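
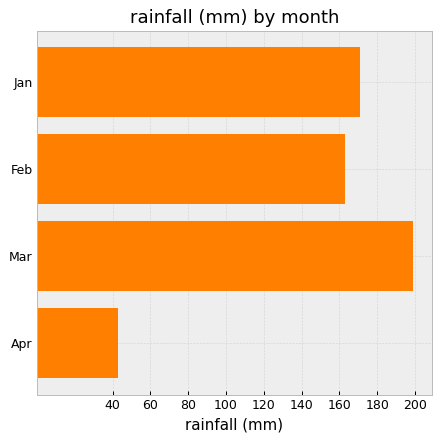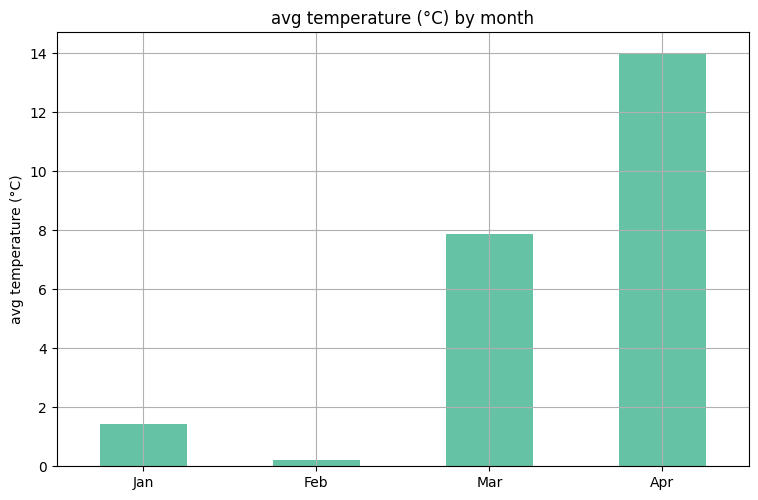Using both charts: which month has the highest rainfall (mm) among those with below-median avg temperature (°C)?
Jan

Chart 2 median avg temperature (°C) ≈ 4; below-median months: Jan, Feb. Among those, Jan has the highest rainfall (mm) (≈ 180).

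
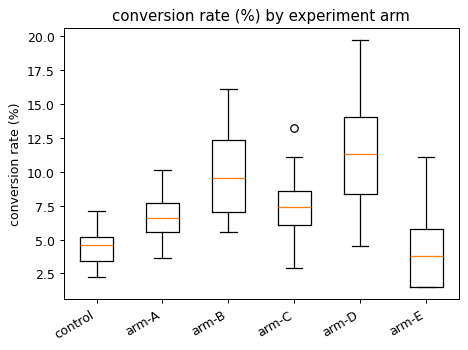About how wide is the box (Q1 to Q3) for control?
Q3 ≈ 5, Q1 ≈ 3; IQR ≈ 2.

≈ 2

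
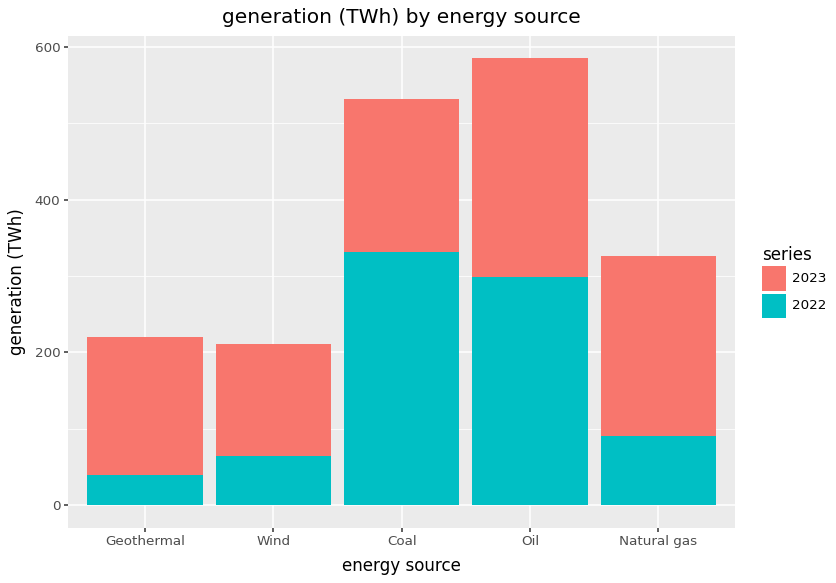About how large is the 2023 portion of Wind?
2023 top ≈ 200, bottom ≈ 50; segment ≈ 150.

≈ 150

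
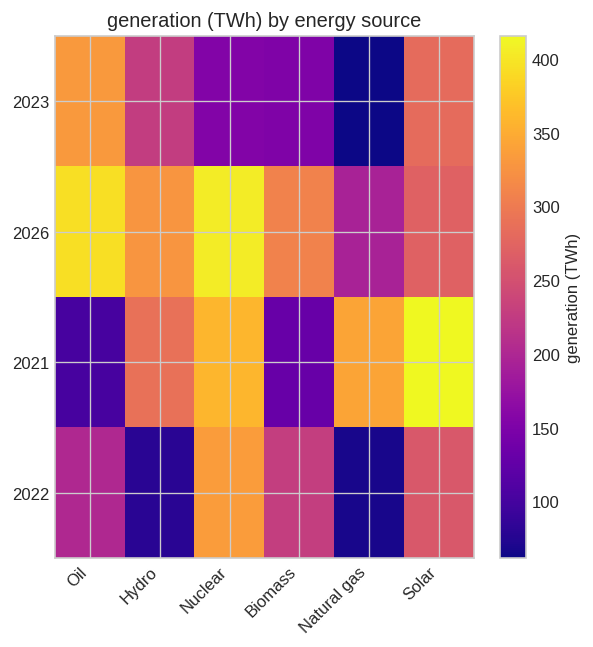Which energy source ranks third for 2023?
Top 4 for 2023: Oil ≈ 350, Solar ≈ 300, Hydro ≈ 250, Nuclear ≈ 150.

Hydro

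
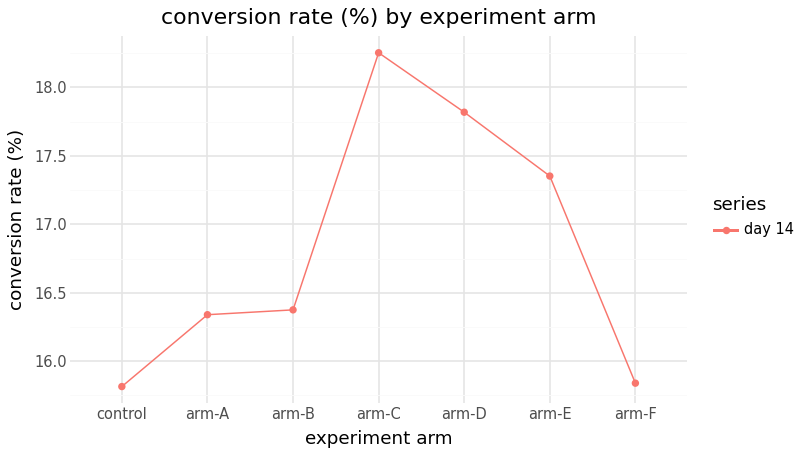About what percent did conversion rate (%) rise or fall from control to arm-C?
≈ +15.6%

control ≈ 16.0, arm-C ≈ 18.5; (18.5 − 16.0) / 16.0 ≈ +15.6%.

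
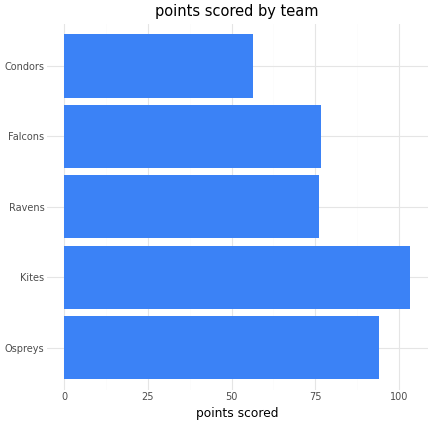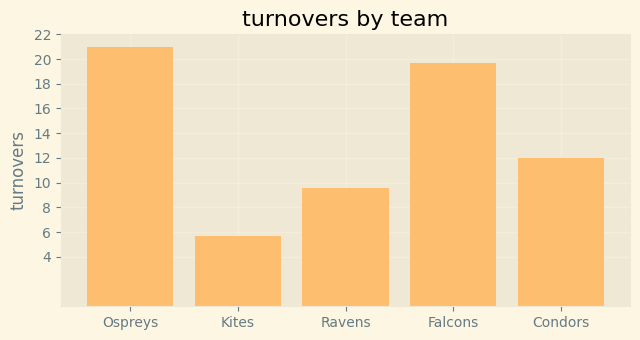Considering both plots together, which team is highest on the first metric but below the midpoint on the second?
Chart 2 median turnovers ≈ 12; below-median teams: Kites, Ravens. Among those, Kites has the highest points scored (≈ 100).

Kites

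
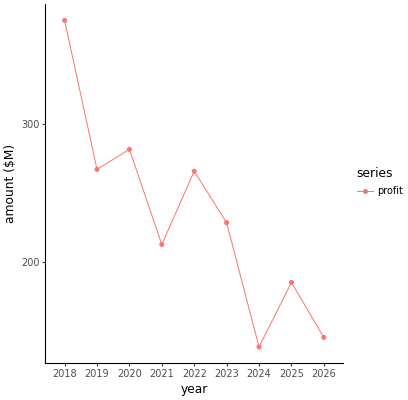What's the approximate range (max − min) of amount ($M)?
≈ 240

Max 2018 ≈ 380, min 2024 ≈ 140; range ≈ 240.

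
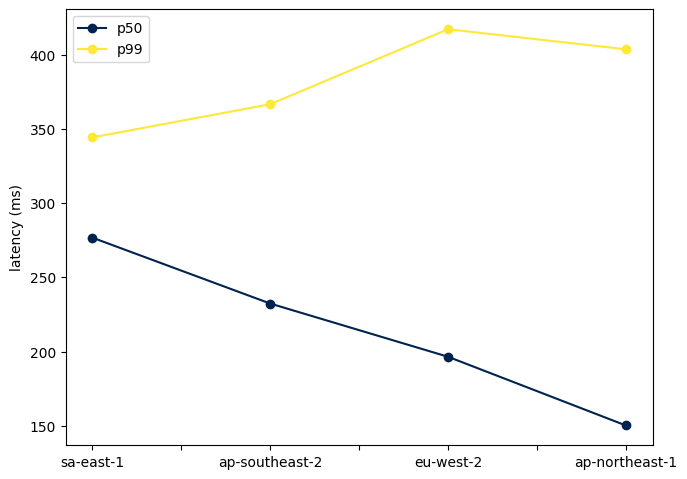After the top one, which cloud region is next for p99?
Top 3 for p99: eu-west-2 ≈ 425, ap-northeast-1 ≈ 400, ap-southeast-2 ≈ 375.

ap-northeast-1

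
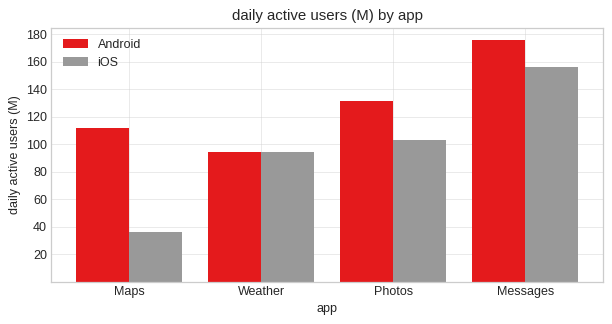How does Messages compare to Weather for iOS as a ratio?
Messages ≈ 160, Weather ≈ 100; 160/100 ≈ 1.6.

≈ 1.6×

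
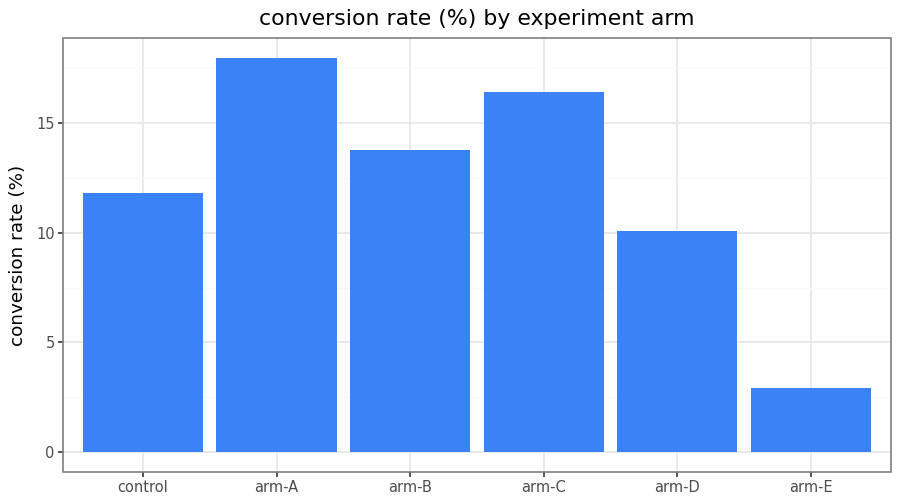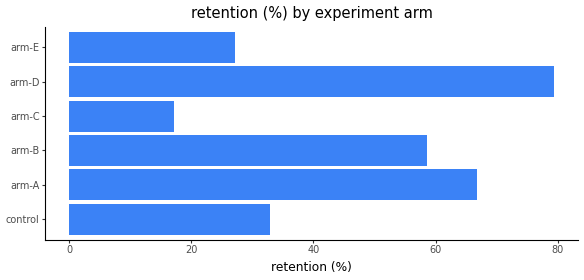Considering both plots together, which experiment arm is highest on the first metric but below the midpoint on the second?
Chart 2 median retention (%) ≈ 50; below-median experiment arms: control, arm-C, arm-E. Among those, arm-C has the highest conversion rate (%) (≈ 16).

arm-C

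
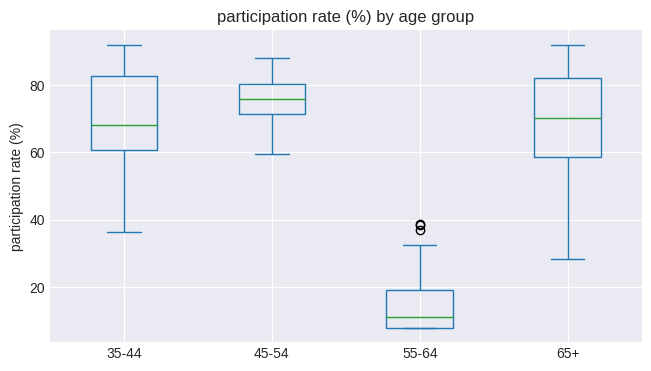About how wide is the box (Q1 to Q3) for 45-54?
Q3 ≈ 80, Q1 ≈ 70; IQR ≈ 10.

≈ 10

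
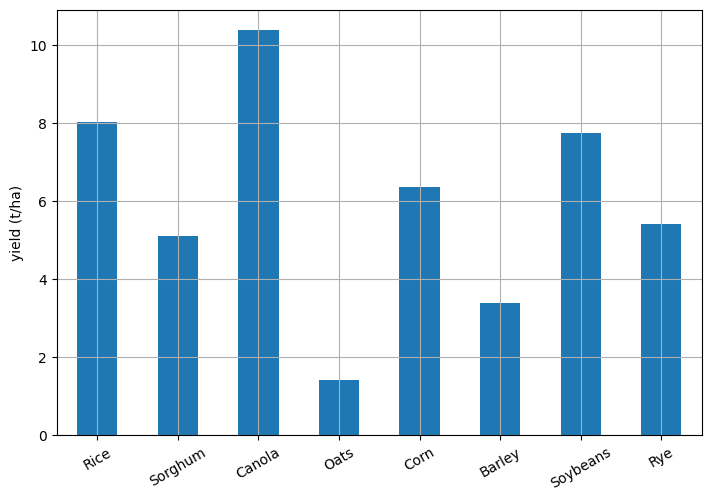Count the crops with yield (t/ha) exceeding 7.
Above 7: Rice, Canola, Soybeans.

3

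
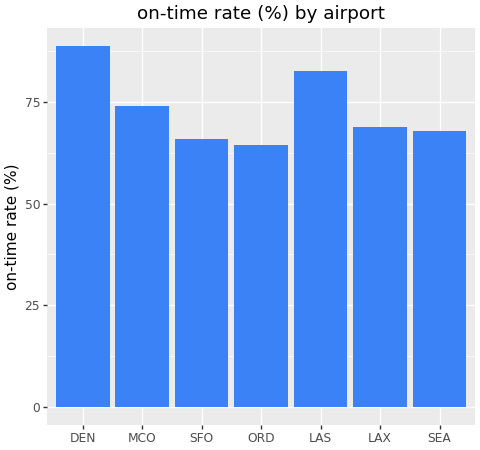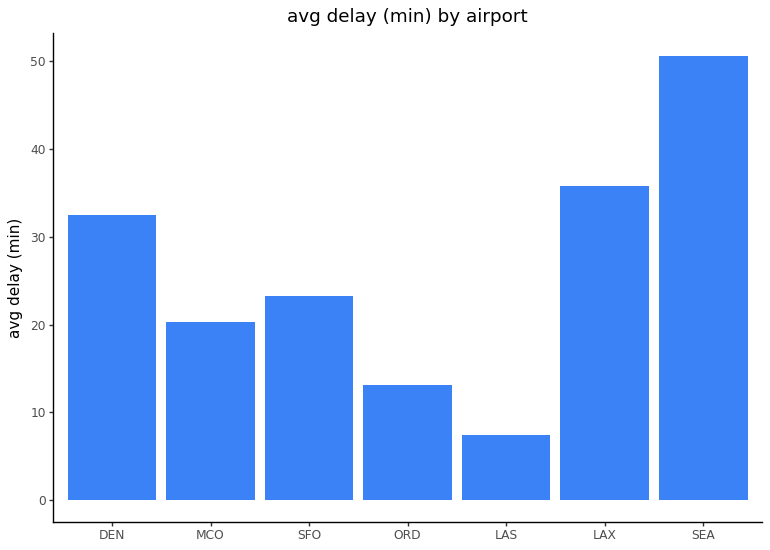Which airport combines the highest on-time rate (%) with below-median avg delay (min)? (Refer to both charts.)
LAS

Chart 2 median avg delay (min) ≈ 25; below-median airports: MCO, ORD, LAS. Among those, LAS has the highest on-time rate (%) (≈ 80).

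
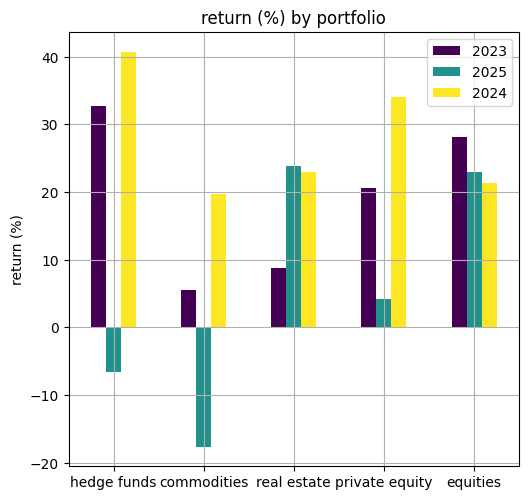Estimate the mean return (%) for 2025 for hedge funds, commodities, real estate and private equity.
(-5 + -20 + 25 + 5) / 4 ≈ 1.

≈ 1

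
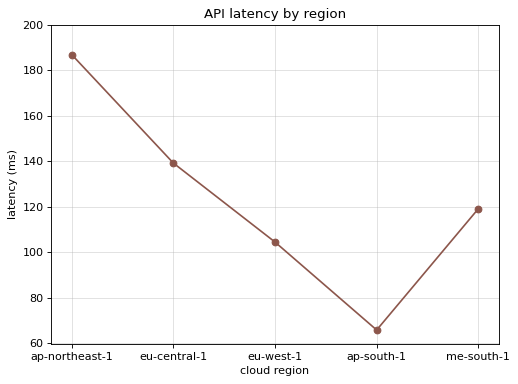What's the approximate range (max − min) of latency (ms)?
Max ap-northeast-1 ≈ 180, min ap-south-1 ≈ 60; range ≈ 120.

≈ 120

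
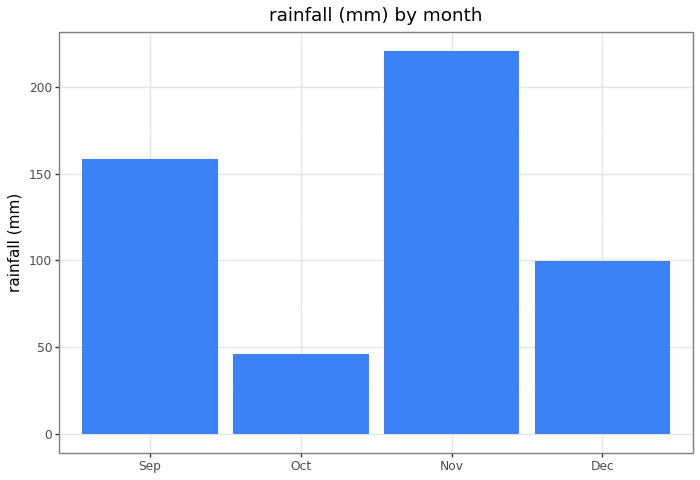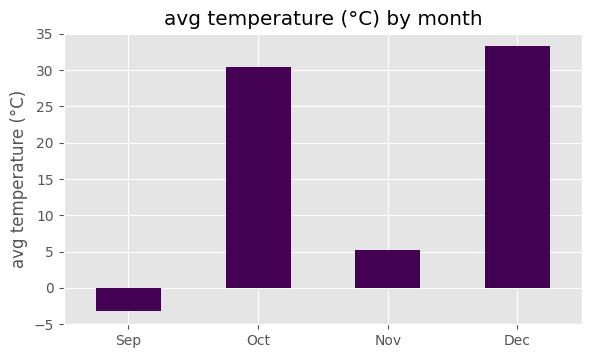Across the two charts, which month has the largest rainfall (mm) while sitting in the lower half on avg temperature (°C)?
Nov

Chart 2 median avg temperature (°C) ≈ 20; below-median months: Sep, Nov. Among those, Nov has the highest rainfall (mm) (≈ 225).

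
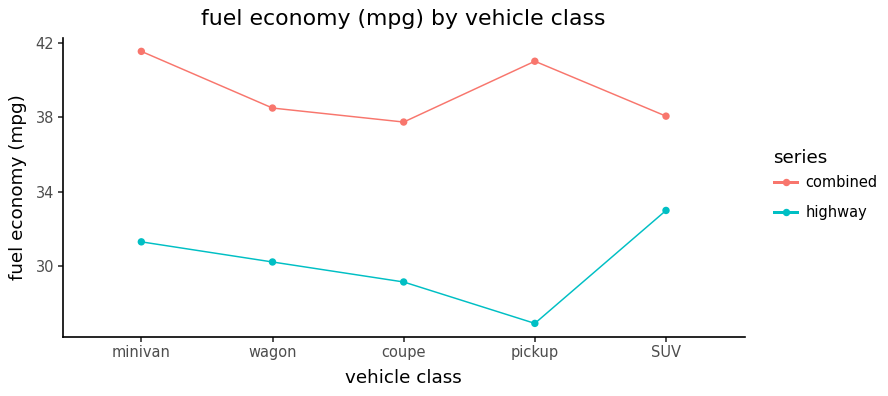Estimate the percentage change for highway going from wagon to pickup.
wagon ≈ 30, pickup ≈ 26; (26 − 30) / 30 ≈ -13.3%.

≈ -13.3%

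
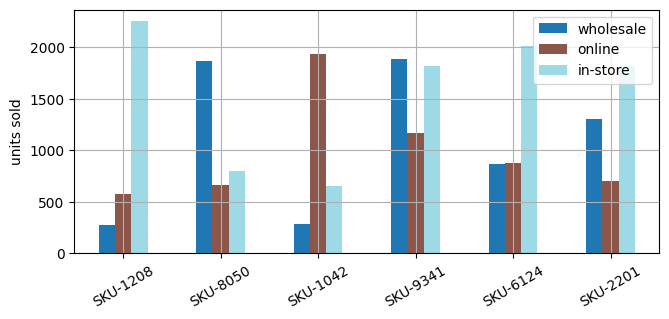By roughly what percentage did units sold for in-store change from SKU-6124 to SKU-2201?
≈ -10%

SKU-6124 ≈ 2000, SKU-2201 ≈ 1800; (1800 − 2000) / 2000 ≈ -10%.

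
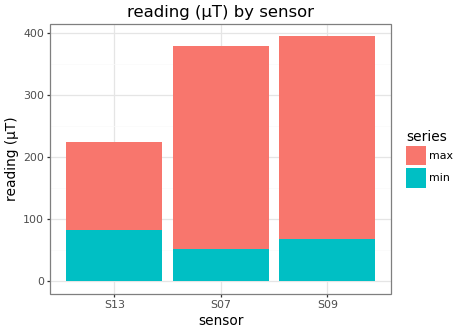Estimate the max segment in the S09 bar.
≈ 350

max top ≈ 400, bottom ≈ 50; segment ≈ 350.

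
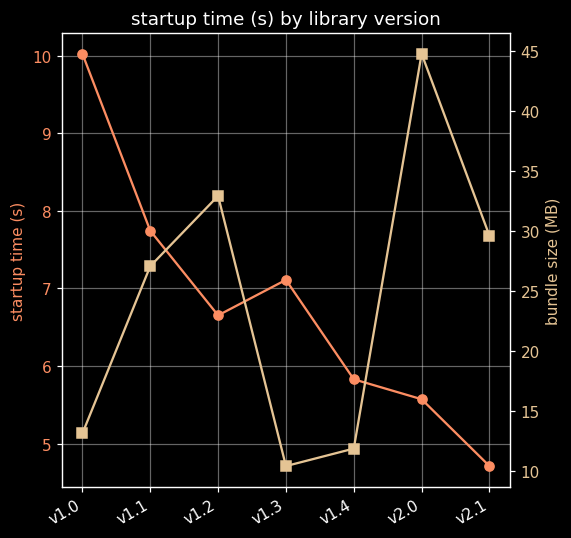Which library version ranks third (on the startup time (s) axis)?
v1.3

Top 4 (on the startup time (s) axis): v1.0 ≈ 10.0, v1.1 ≈ 7.5, v1.3 ≈ 7.0, v1.2 ≈ 6.5.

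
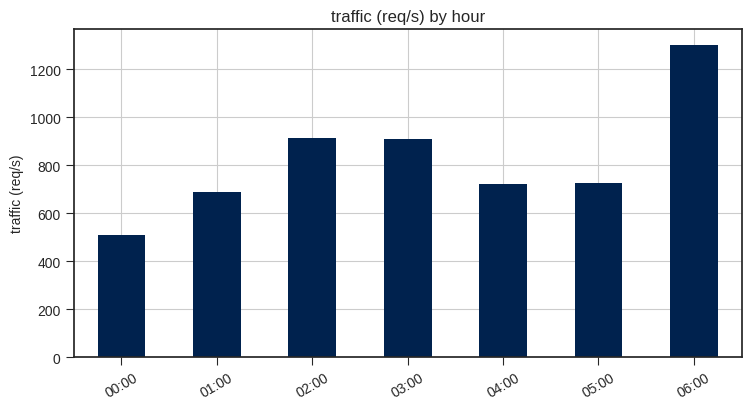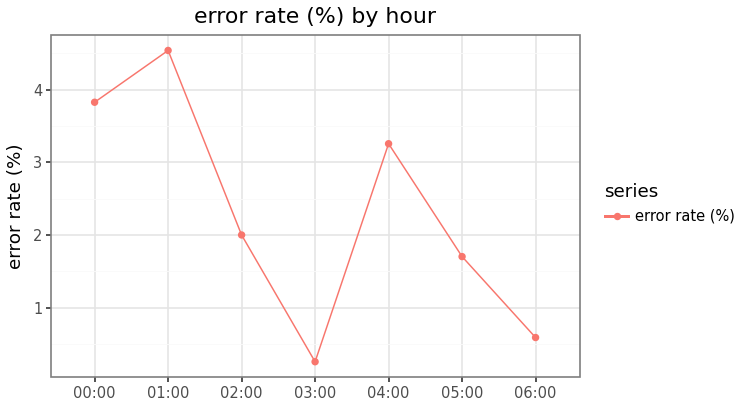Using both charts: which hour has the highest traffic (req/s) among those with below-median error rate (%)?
Chart 2 median error rate (%) ≈ 2; below-median hours: 03:00, 05:00, 06:00. Among those, 06:00 has the highest traffic (req/s) (≈ 1400).

06:00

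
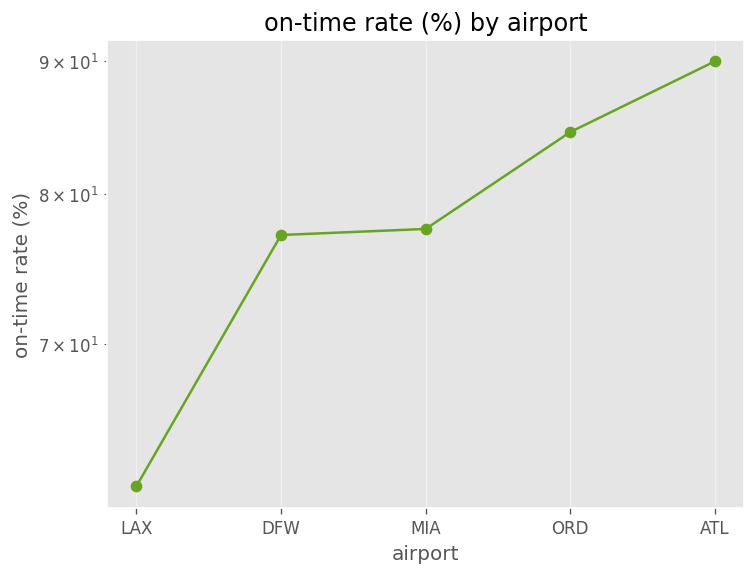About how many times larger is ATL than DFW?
ATL ≈ 90, DFW ≈ 75; 90/75 ≈ 1.2.

≈ 1.2×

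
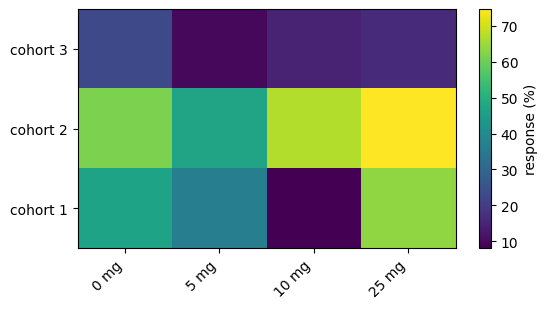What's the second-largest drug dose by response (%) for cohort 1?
0 mg

Top 3 for cohort 1: 25 mg ≈ 60, 0 mg ≈ 50, 5 mg ≈ 40.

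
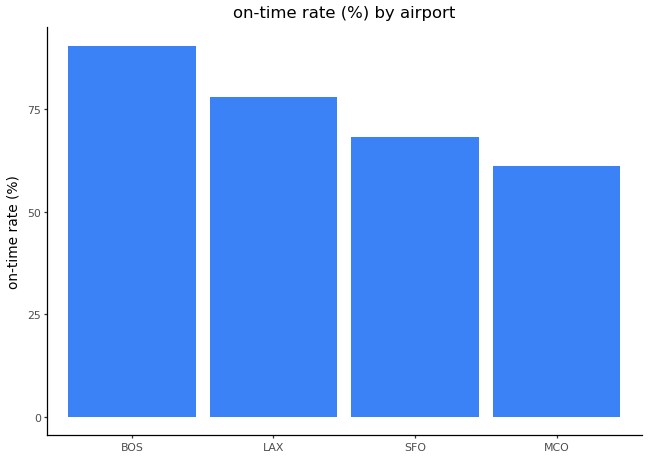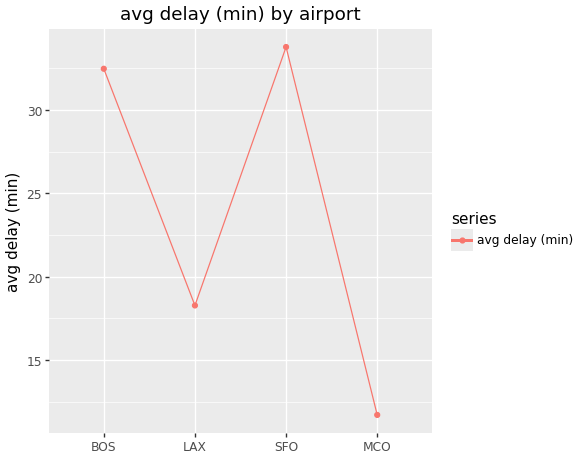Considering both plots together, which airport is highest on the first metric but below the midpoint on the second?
LAX

Chart 2 median avg delay (min) ≈ 25; below-median airports: LAX, MCO. Among those, LAX has the highest on-time rate (%) (≈ 80).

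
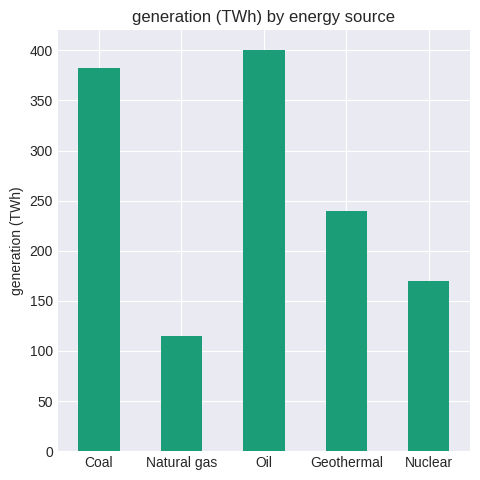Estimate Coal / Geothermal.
≈ 1.6×

Coal ≈ 400, Geothermal ≈ 250; 400/250 ≈ 1.6.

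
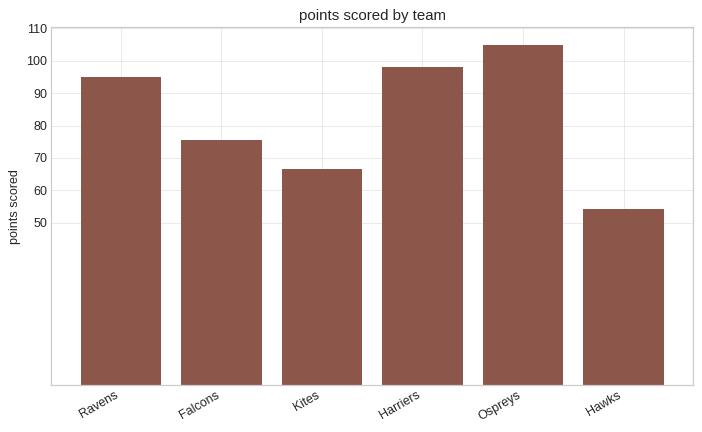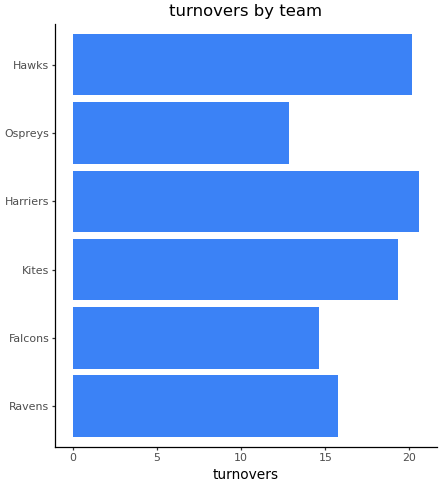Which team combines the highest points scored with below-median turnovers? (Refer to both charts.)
Chart 2 median turnovers ≈ 18; below-median teams: Ravens, Falcons, Ospreys. Among those, Ospreys has the highest points scored (≈ 110).

Ospreys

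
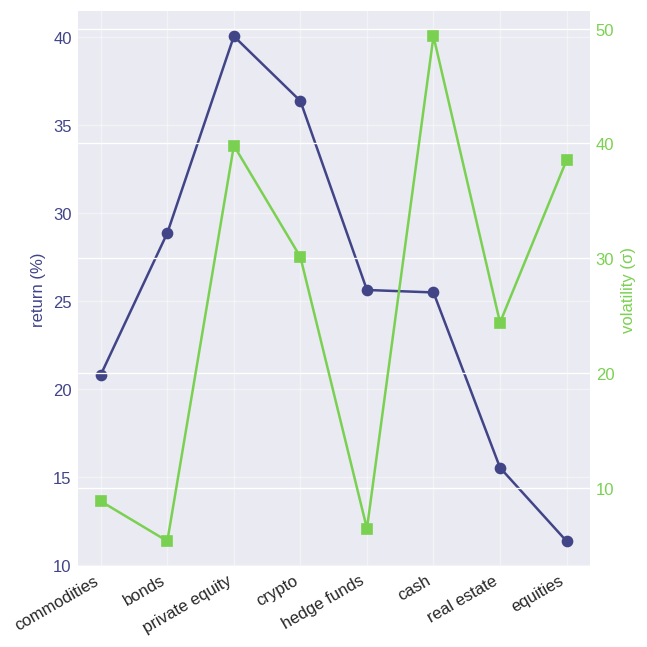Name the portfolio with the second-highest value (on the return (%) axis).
Top 3 (on the return (%) axis): private equity ≈ 40, crypto ≈ 35, bonds ≈ 30.

crypto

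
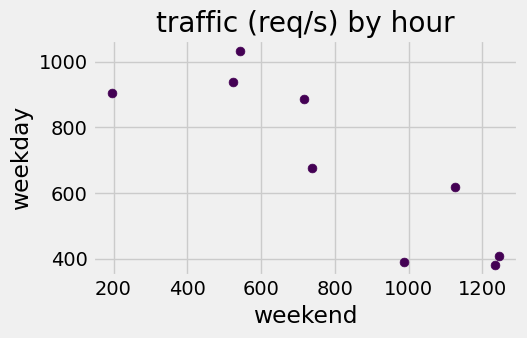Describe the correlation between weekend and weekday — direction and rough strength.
negative, strong

Points are negatively correlated; strong (|r| ≈ 0.9).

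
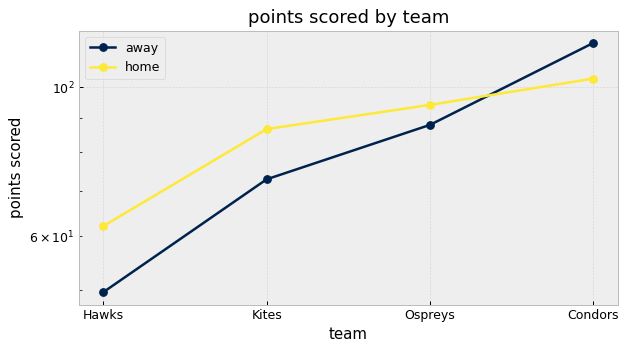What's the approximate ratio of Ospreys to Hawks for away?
Ospreys ≈ 90, Hawks ≈ 50; 90/50 ≈ 1.8.

≈ 1.8×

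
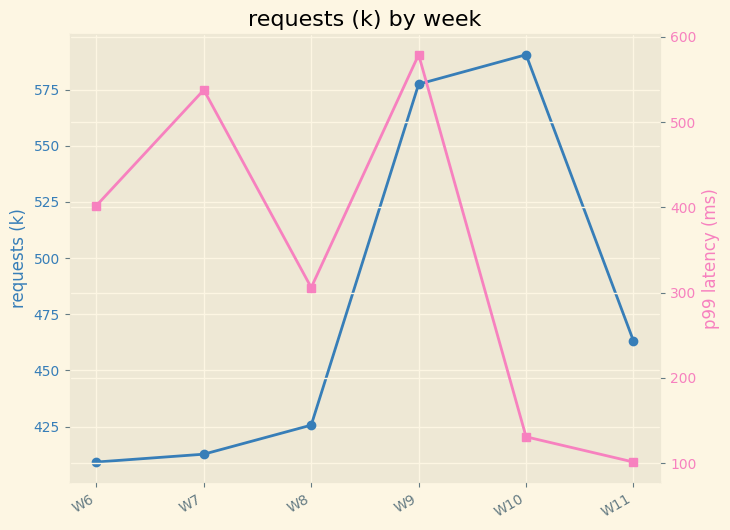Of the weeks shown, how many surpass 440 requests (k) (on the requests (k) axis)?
Above 440: W9, W10, W11.

3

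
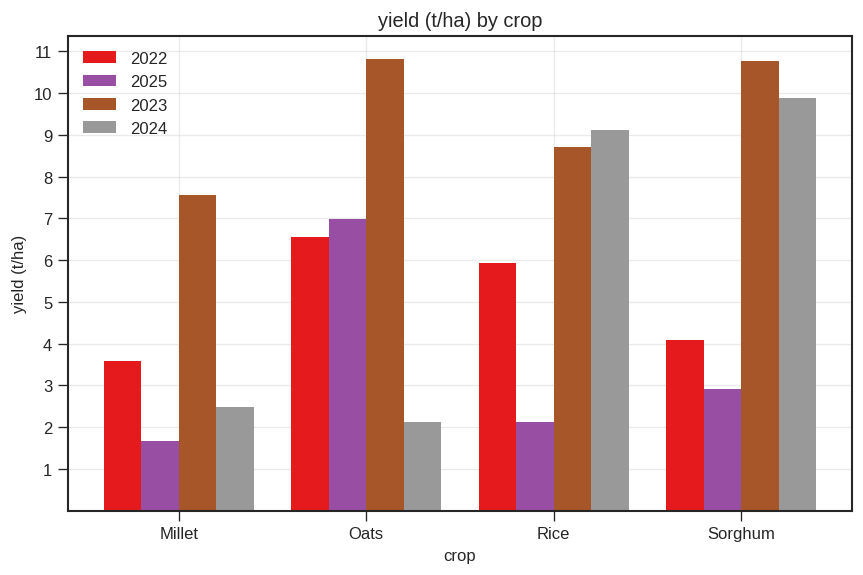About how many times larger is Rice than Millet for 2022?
≈ 1.5×

Rice ≈ 6, Millet ≈ 4; 6/4 ≈ 1.5.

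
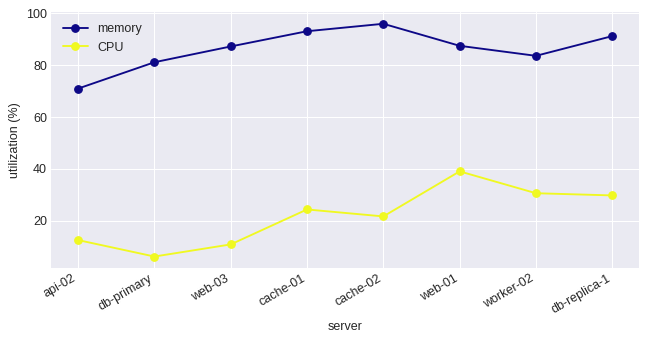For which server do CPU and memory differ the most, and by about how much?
web-03, ≈ 80 %

web-03: CPU ≈ 10, memory ≈ 90 → gap ≈ 80. Next-largest (db-primary) is only ≈ 70.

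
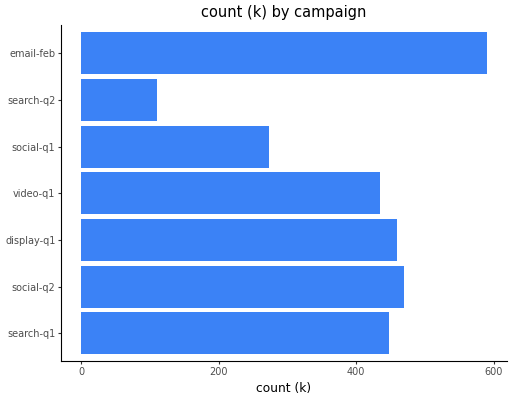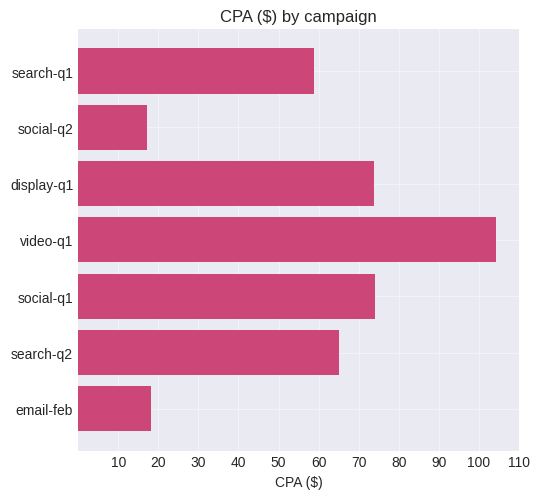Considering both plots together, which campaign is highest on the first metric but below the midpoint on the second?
email-feb

Chart 2 median CPA ($) ≈ 60; below-median campaigns: search-q1, social-q2, email-feb. Among those, email-feb has the highest count (k) (≈ 600).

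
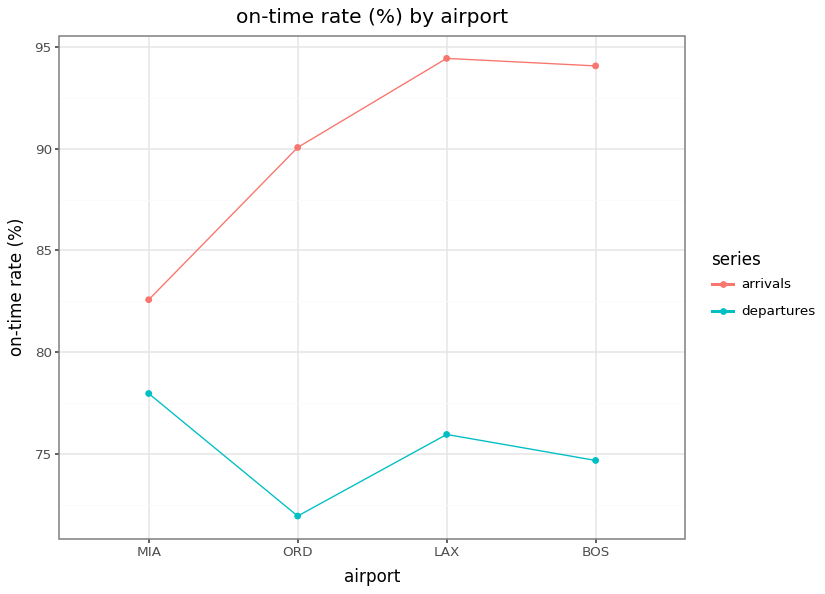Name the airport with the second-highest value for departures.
LAX

Top 3 for departures: MIA ≈ 78, LAX ≈ 76, BOS ≈ 74.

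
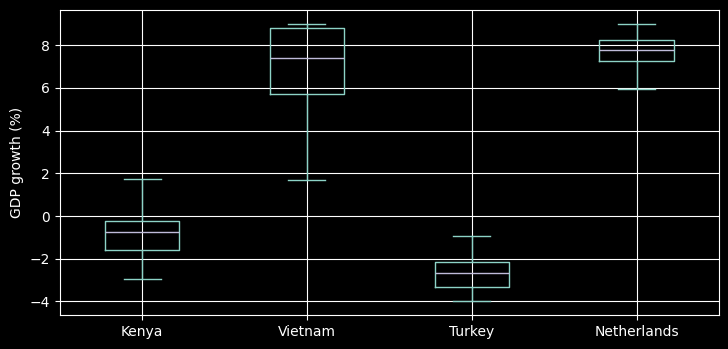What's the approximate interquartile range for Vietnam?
≈ 3

Q3 ≈ 9, Q1 ≈ 6; IQR ≈ 3.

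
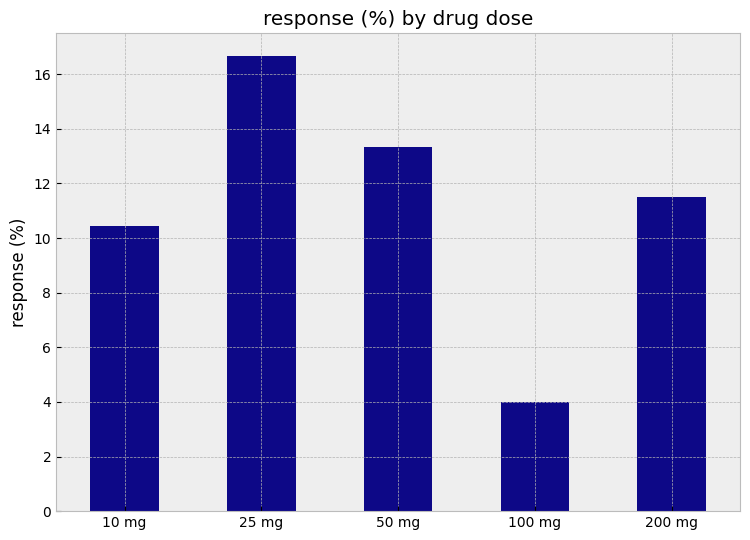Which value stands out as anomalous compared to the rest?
100 mg

100 mg ≈ 4; the rest sit between ≈ 10 and ≈ 16.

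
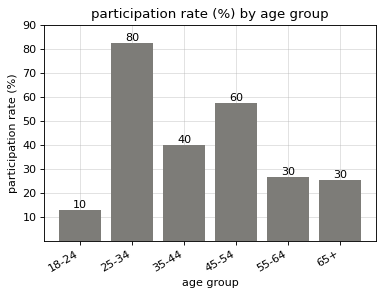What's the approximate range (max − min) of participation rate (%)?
≈ 70

Max 25-34 ≈ 80, min 18-24 ≈ 10; range ≈ 70.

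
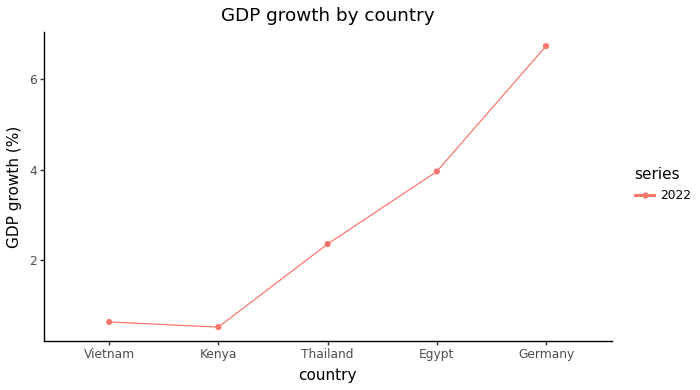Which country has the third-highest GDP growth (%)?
Top 4: Germany ≈ 7, Egypt ≈ 4, Thailand ≈ 2, Vietnam ≈ 1.

Thailand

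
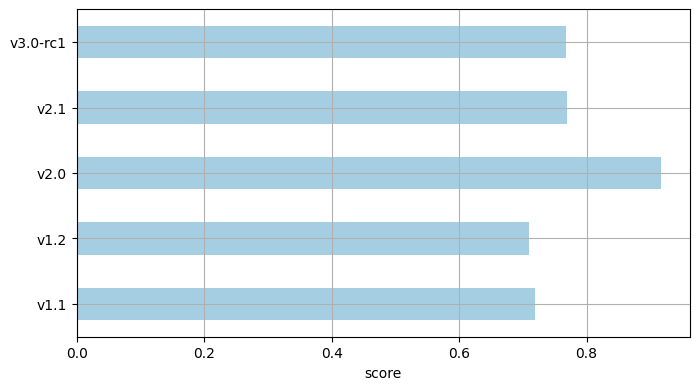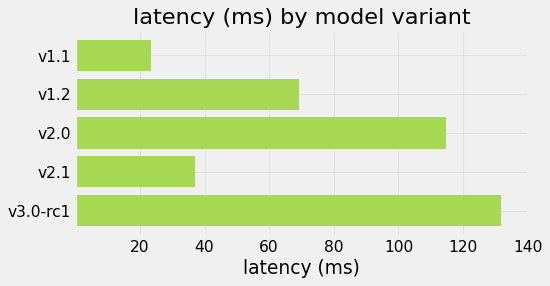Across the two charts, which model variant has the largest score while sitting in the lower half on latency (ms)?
v2.1

Chart 2 median latency (ms) ≈ 60; below-median model variants: v1.1, v2.1. Among those, v2.1 has the highest score (≈ 0.8).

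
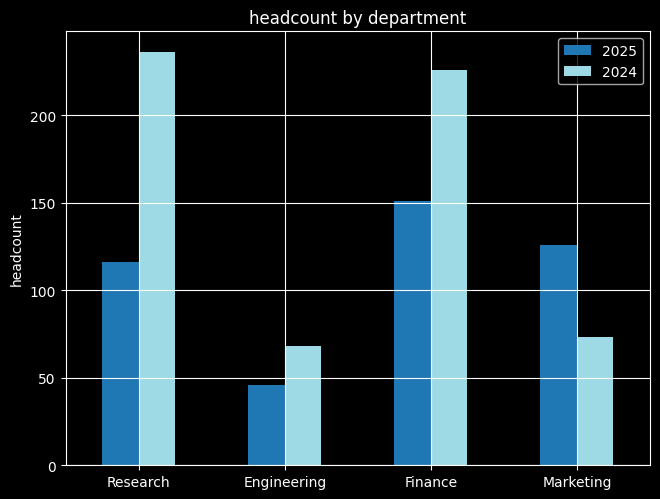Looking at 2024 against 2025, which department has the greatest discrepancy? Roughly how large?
Research, ≈ 120

Research: 2024 ≈ 240, 2025 ≈ 120 → gap ≈ 120. Next-largest (Finance) is only ≈ 60.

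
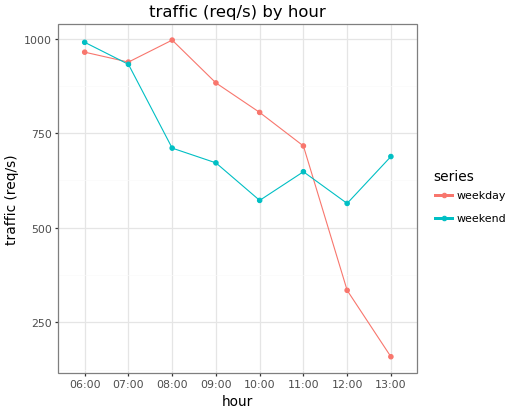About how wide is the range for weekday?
Max 08:00 ≈ 1000, min 13:00 ≈ 200; range ≈ 800.

≈ 800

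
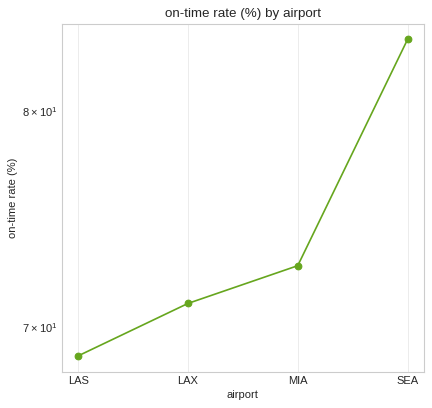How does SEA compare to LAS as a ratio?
SEA ≈ 84, LAS ≈ 68; 84/68 ≈ 1.24.

≈ 1.24×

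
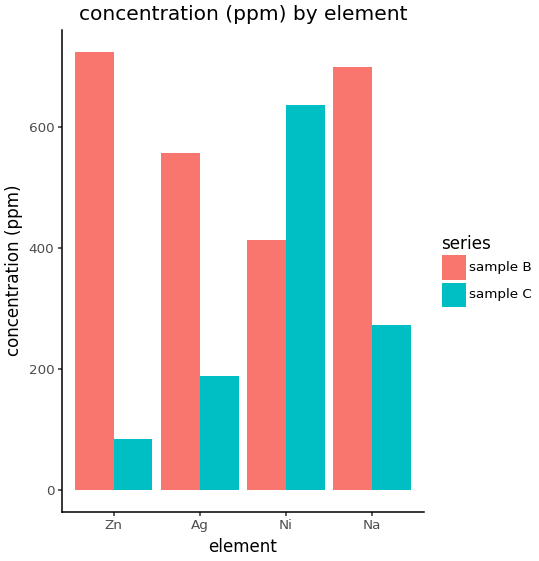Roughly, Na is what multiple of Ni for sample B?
Na ≈ 700, Ni ≈ 400; 700/400 ≈ 1.75.

≈ 1.75×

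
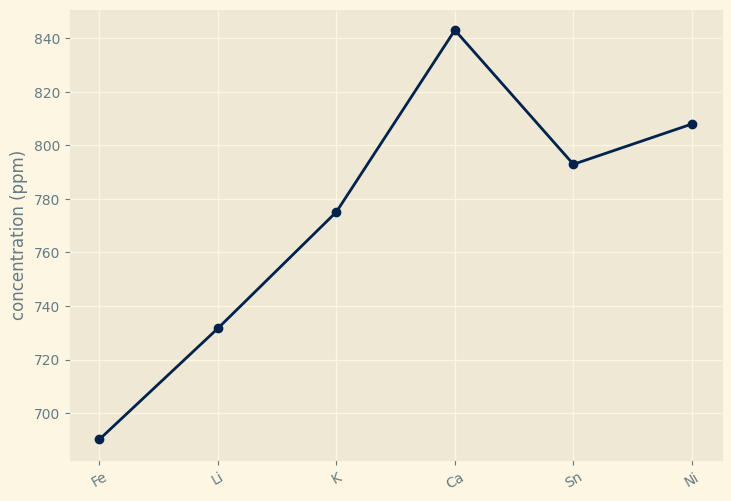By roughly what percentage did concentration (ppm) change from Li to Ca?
Li ≈ 740, Ca ≈ 840; (840 − 740) / 740 ≈ +13.5%.

≈ +13.5%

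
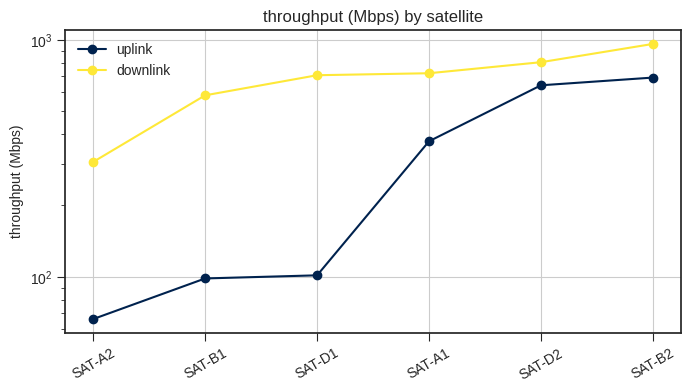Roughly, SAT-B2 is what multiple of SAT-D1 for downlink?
≈ 1.43×

SAT-B2 ≈ 1000, SAT-D1 ≈ 700; 1000/700 ≈ 1.43.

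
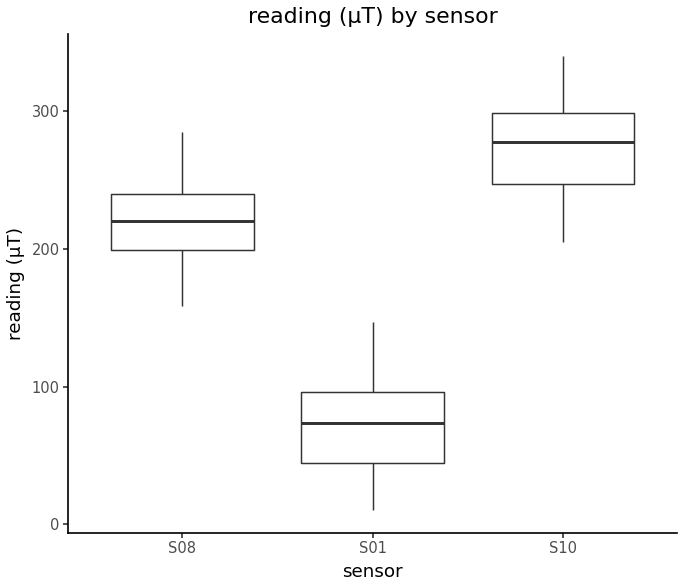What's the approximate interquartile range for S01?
Q3 ≈ 100, Q1 ≈ 40; IQR ≈ 60.

≈ 60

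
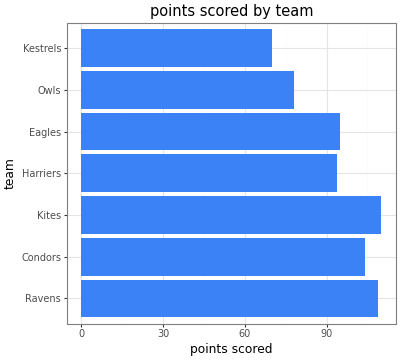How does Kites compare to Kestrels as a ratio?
Kites ≈ 110, Kestrels ≈ 70; 110/70 ≈ 1.57.

≈ 1.57×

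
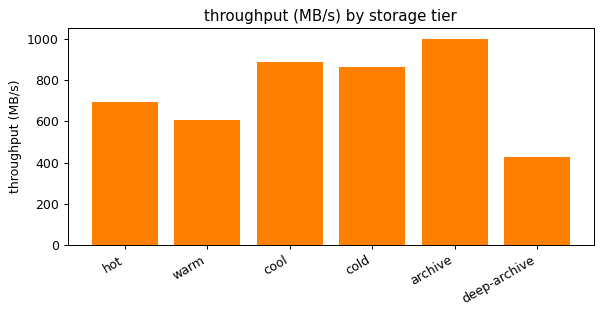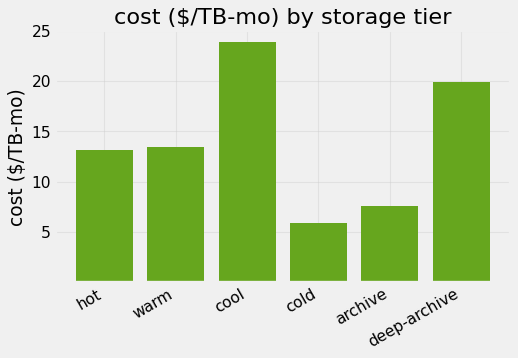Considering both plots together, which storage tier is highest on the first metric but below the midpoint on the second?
Chart 2 median cost ($/TB-mo) ≈ 15; below-median storage tiers: hot, cold, archive. Among those, archive has the highest throughput (MB/s) (≈ 1000).

archive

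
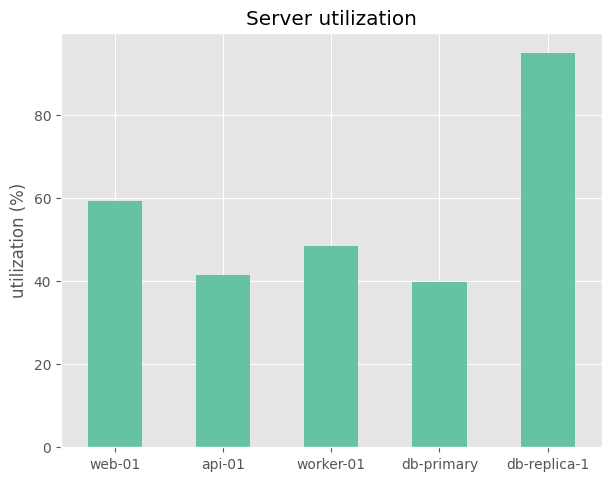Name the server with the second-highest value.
Top 3: db-replica-1 ≈ 100, web-01 ≈ 60, worker-01 ≈ 50.

web-01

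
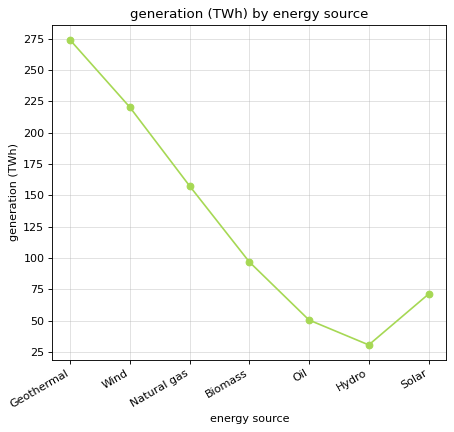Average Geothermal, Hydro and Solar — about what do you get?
≈ 125

(275 + 25 + 75) / 3 ≈ 125.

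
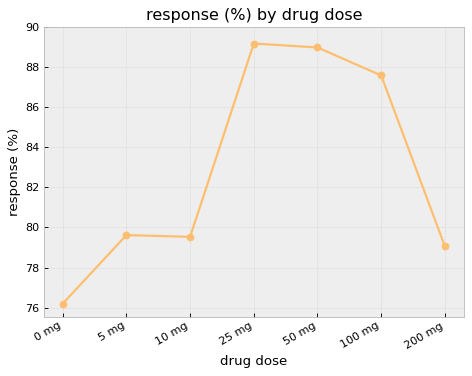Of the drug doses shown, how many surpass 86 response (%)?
3

Above 86: 25 mg, 50 mg, 100 mg.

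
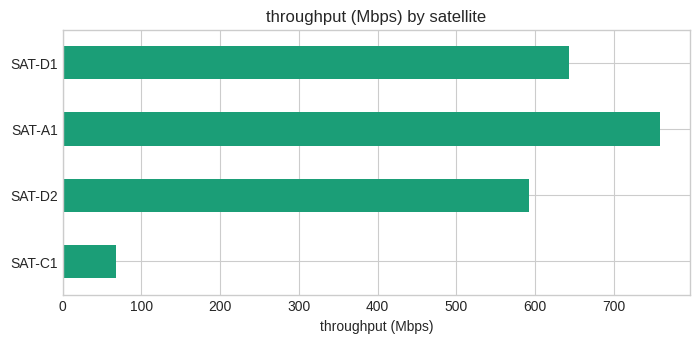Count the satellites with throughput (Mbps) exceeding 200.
Above 200: SAT-D2, SAT-A1, SAT-D1.

3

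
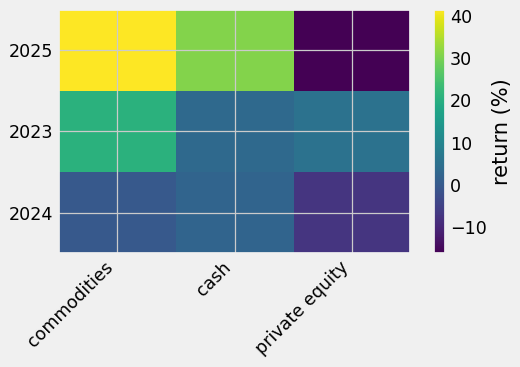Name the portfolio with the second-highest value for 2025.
Top 3 for 2025: commodities ≈ 40, cash ≈ 30, private equity ≈ -15.

cash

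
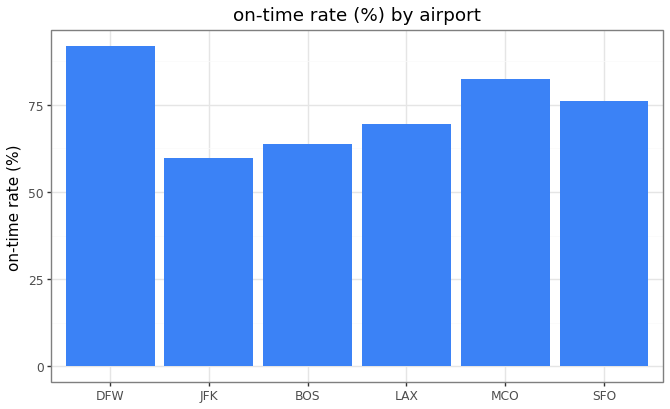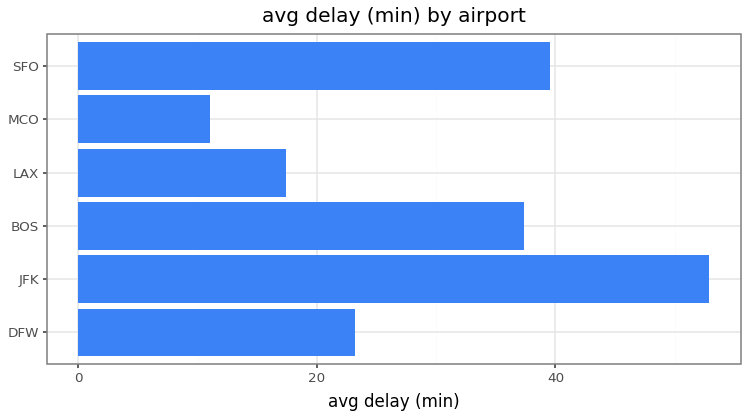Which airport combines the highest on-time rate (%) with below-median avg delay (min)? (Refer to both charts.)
Chart 2 median avg delay (min) ≈ 30; below-median airports: DFW, LAX, MCO. Among those, DFW has the highest on-time rate (%) (≈ 90).

DFW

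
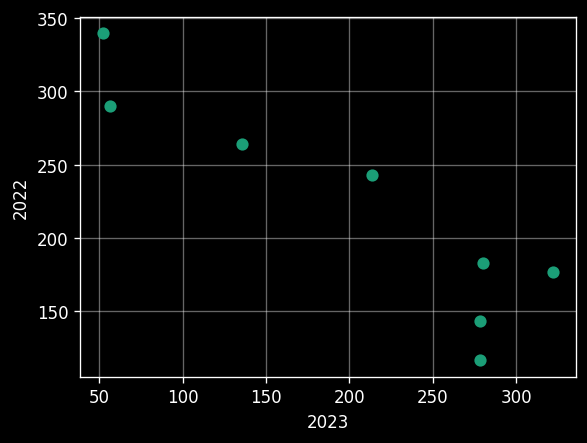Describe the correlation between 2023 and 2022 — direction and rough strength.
Points are negatively correlated; strong (|r| ≈ 0.9).

negative, strong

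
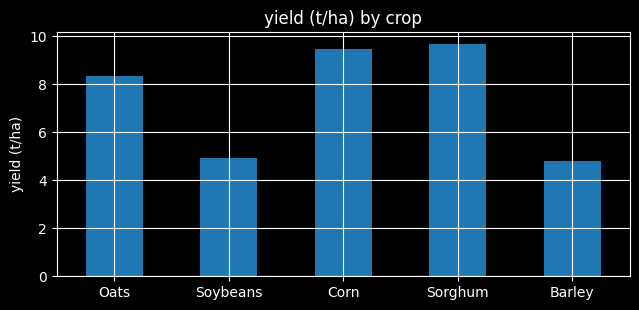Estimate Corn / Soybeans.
Corn ≈ 9, Soybeans ≈ 5; 9/5 ≈ 1.8.

≈ 1.8×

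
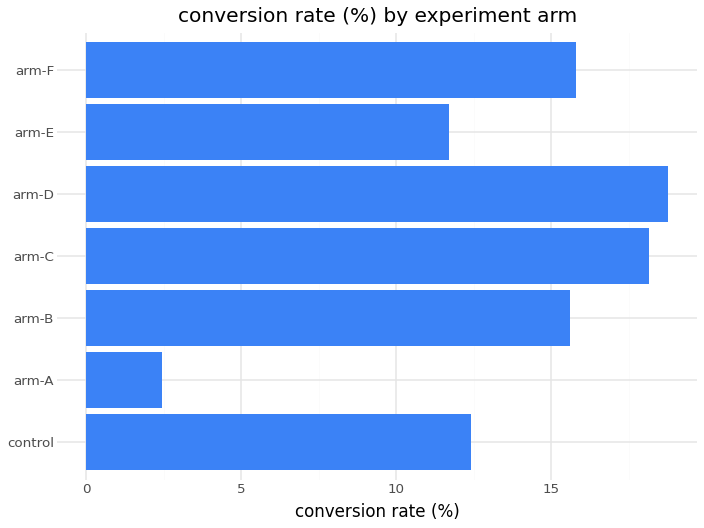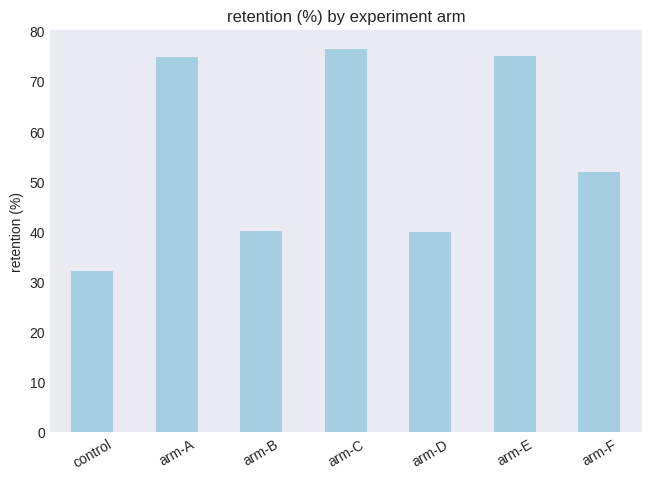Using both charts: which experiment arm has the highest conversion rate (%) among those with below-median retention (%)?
Chart 2 median retention (%) ≈ 50; below-median experiment arms: control, arm-B, arm-D. Among those, arm-D has the highest conversion rate (%) (≈ 18).

arm-D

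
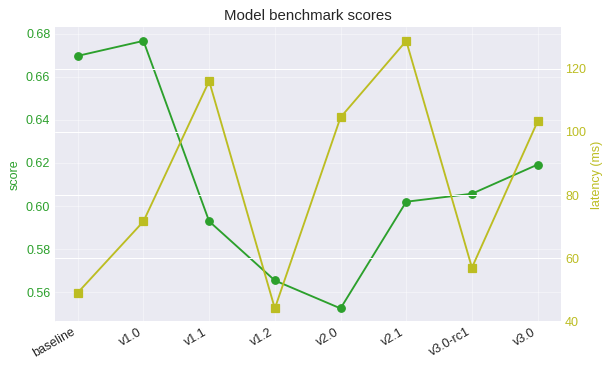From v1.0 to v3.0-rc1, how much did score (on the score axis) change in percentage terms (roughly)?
≈ -11.8%

v1.0 ≈ 0.68, v3.0-rc1 ≈ 0.60; (0.60 − 0.68) / 0.68 ≈ -11.8%.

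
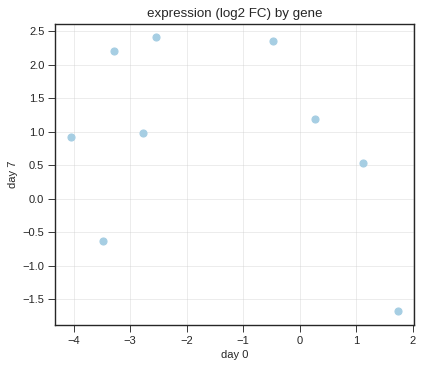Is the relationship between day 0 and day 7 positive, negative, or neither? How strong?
negative, weak

Points are negatively correlated; weak (|r| ≈ 0.3).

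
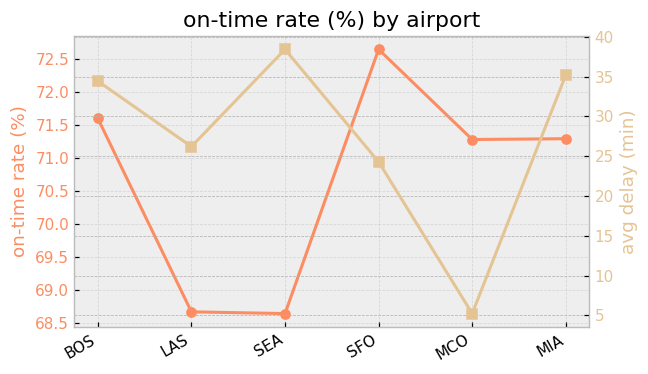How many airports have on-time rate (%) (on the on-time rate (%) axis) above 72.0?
Above 72.0: SFO.

1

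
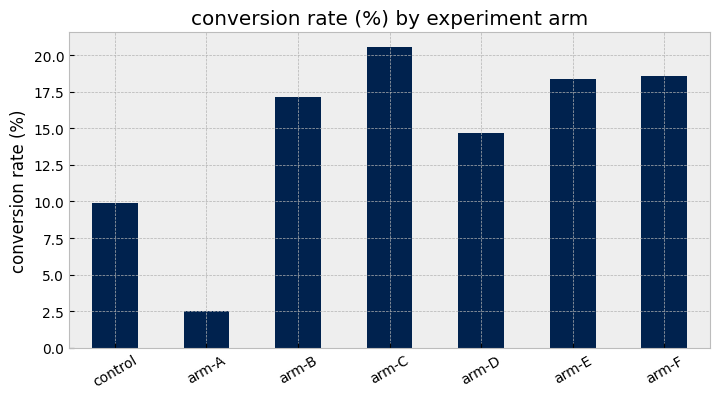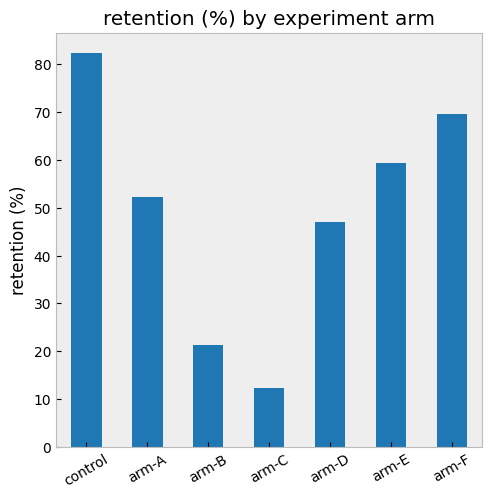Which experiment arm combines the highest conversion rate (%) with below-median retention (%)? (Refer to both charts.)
Chart 2 median retention (%) ≈ 50; below-median experiment arms: arm-B, arm-C, arm-D. Among those, arm-C has the highest conversion rate (%) (≈ 20).

arm-C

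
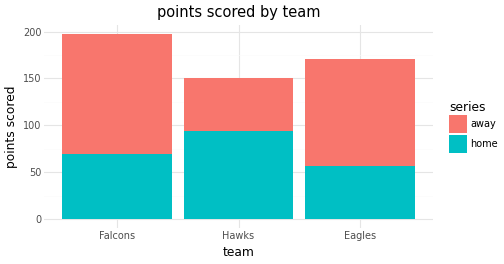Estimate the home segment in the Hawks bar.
≈ 100

home top ≈ 100, bottom ≈ 0; segment ≈ 100.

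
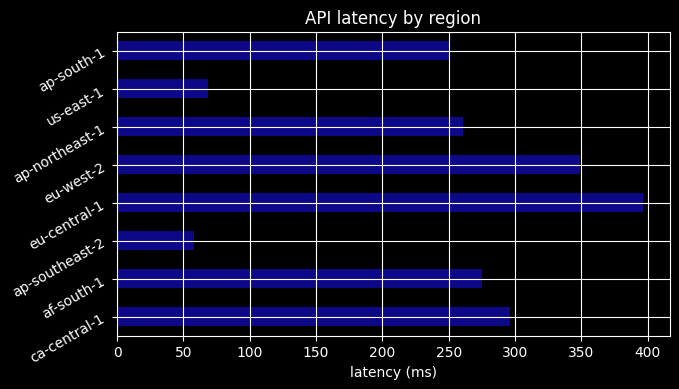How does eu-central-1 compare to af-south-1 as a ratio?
eu-central-1 ≈ 400, af-south-1 ≈ 300; 400/300 ≈ 1.33.

≈ 1.33×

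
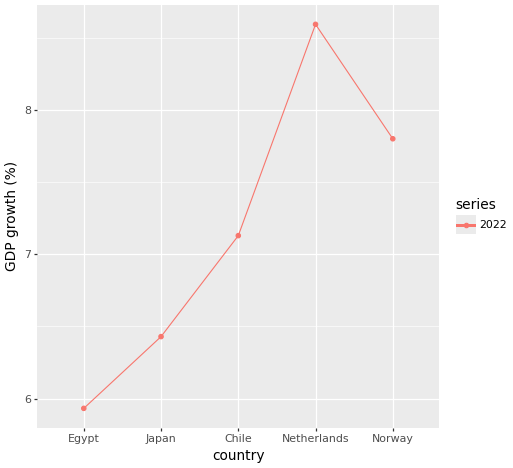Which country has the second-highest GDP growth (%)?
Top 3: Netherlands ≈ 8.5, Norway ≈ 8.0, Chile ≈ 7.0.

Norway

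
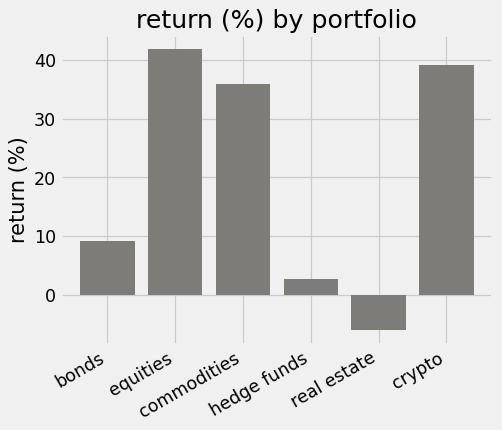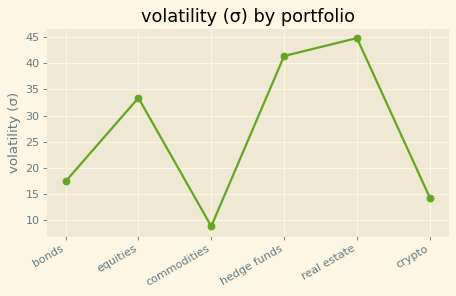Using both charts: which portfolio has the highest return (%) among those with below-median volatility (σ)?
Chart 2 median volatility (σ) ≈ 25; below-median portfolios: bonds, commodities, crypto. Among those, crypto has the highest return (%) (≈ 40).

crypto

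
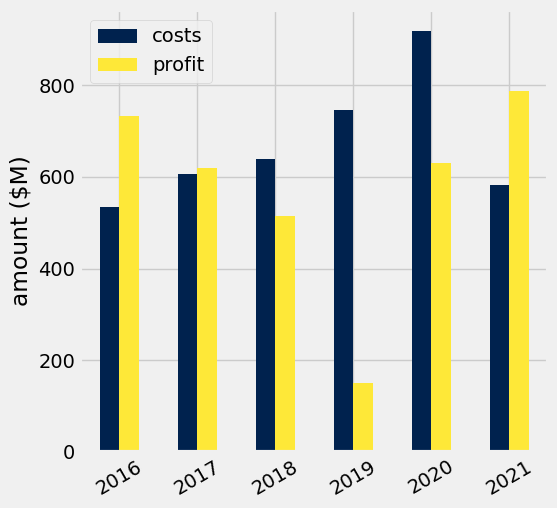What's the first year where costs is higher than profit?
2017: costs ≈ 600 vs profit ≈ 600 (not yet); 2018: costs ≈ 600 vs profit ≈ 500 (first crossover).

2018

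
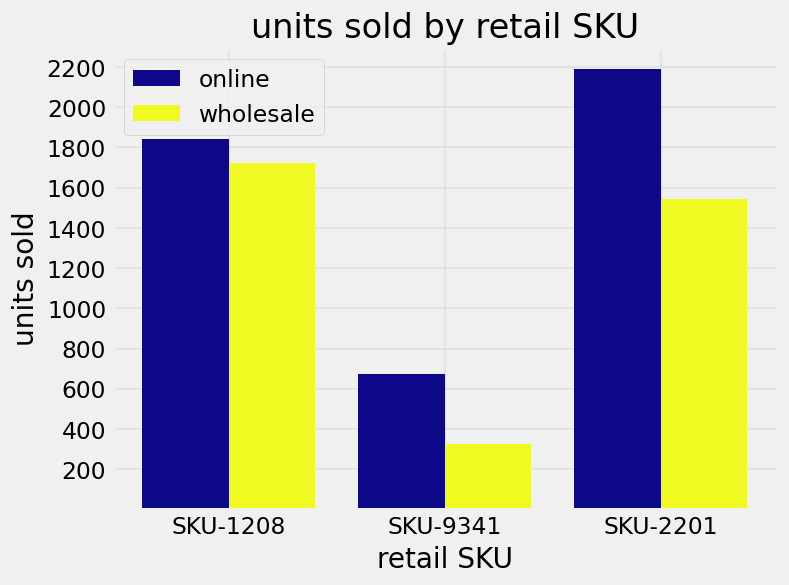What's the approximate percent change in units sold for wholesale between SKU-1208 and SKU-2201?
SKU-1208 ≈ 1800, SKU-2201 ≈ 1600; (1600 − 1800) / 1800 ≈ -11.1%.

≈ -11.1%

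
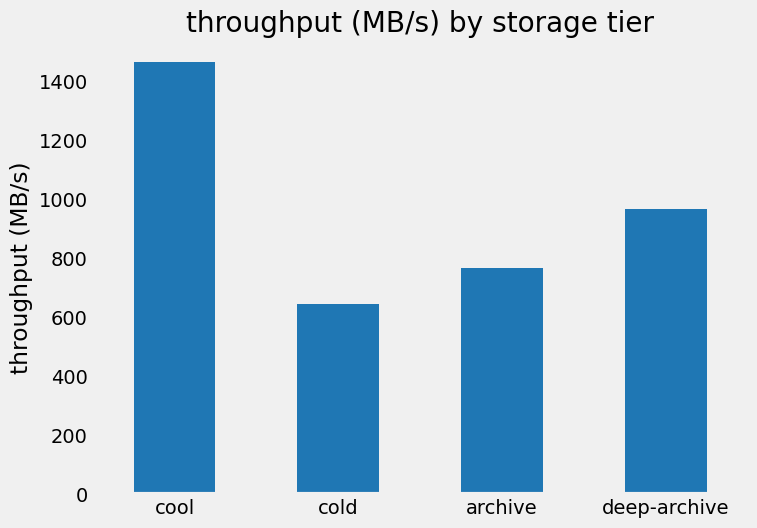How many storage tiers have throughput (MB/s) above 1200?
Above 1200: cool.

1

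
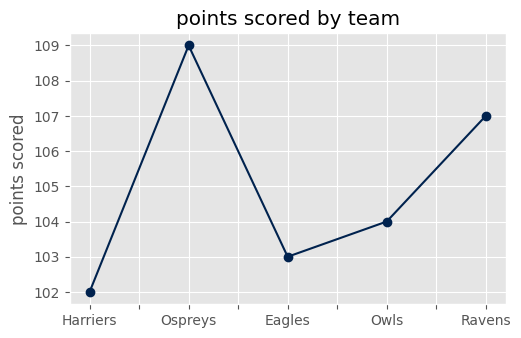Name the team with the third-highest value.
Top 4: Ospreys ≈ 109, Ravens ≈ 107, Owls ≈ 104, Eagles ≈ 103.

Owls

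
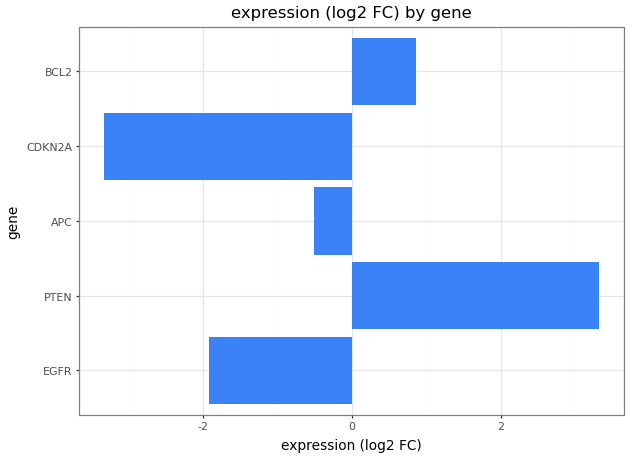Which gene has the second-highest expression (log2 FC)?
Top 3: PTEN ≈ 3, BCL2 ≈ 1, APC ≈ -1.

BCL2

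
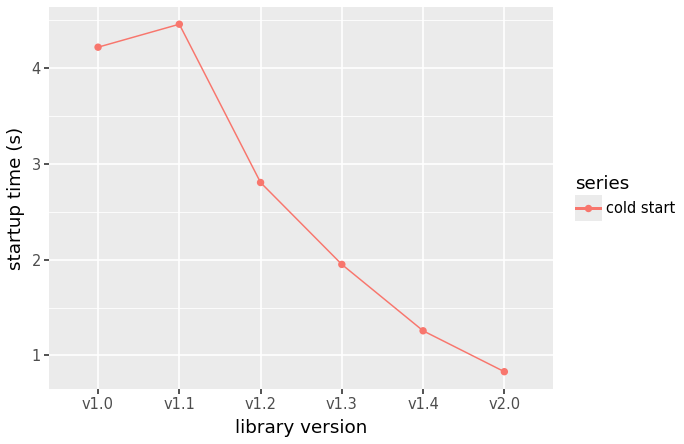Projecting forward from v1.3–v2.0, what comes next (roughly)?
≈ 0.5

Last three: 2.0, 1.5, 1.0 → slope ≈ -0.5/step → next ≈ 0.5.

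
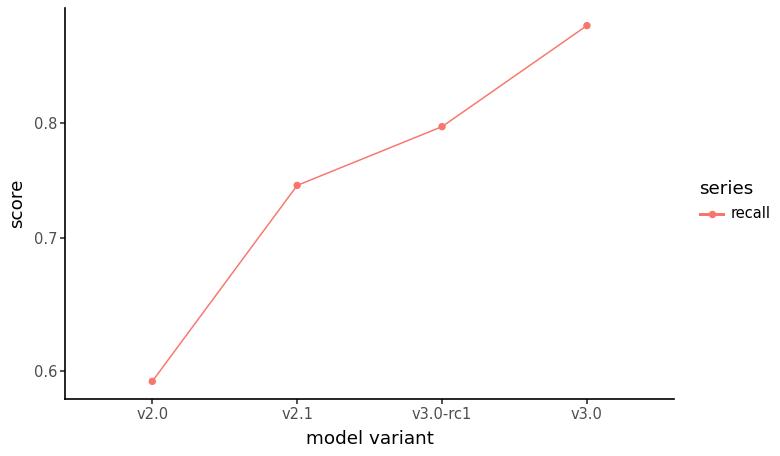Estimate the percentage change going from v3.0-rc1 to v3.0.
≈ +12.5%

v3.0-rc1 ≈ 0.80, v3.0 ≈ 0.90; (0.90 − 0.80) / 0.80 ≈ +12.5%.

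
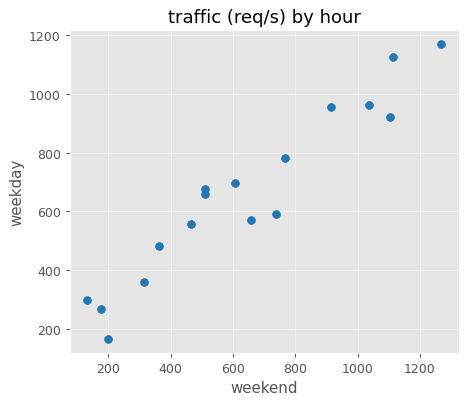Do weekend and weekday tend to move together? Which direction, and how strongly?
Points are positively correlated; strong (|r| ≈ 1.0).

positive, strong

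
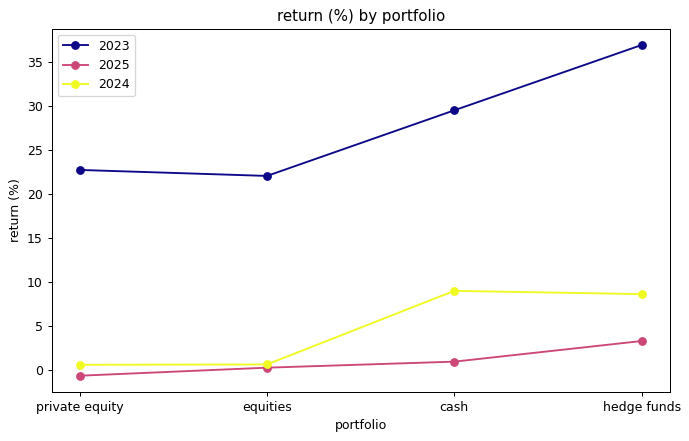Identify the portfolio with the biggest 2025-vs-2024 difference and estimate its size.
cash, ≈ 10 %

cash: 2025 ≈ 0, 2024 ≈ 10 → gap ≈ 10. Next-largest (hedge funds) is only ≈ 5.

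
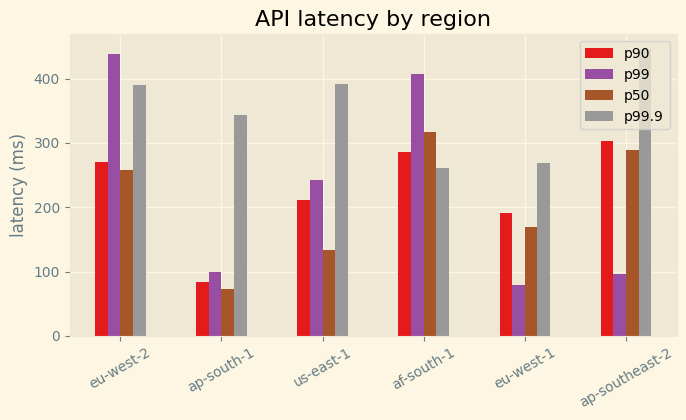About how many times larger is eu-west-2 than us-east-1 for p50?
≈ 1.67×

eu-west-2 ≈ 250, us-east-1 ≈ 150; 250/150 ≈ 1.67.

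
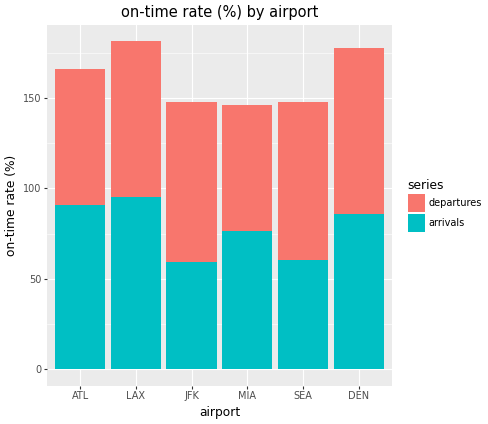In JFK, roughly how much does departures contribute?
departures top ≈ 140, bottom ≈ 60; segment ≈ 80.

≈ 80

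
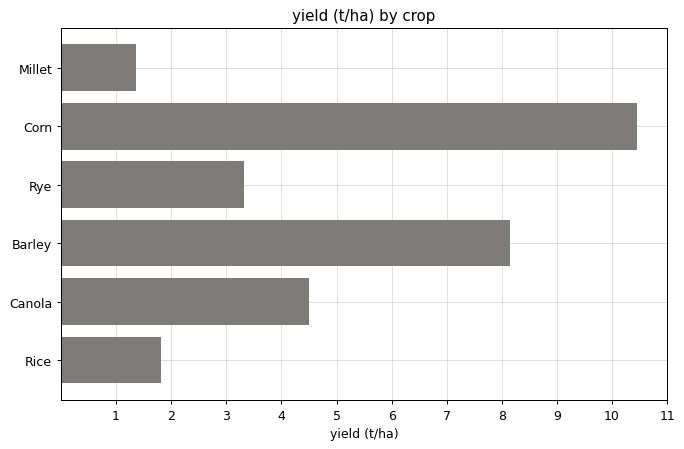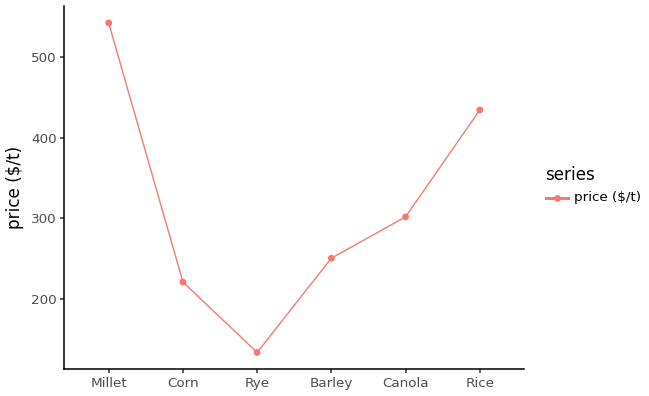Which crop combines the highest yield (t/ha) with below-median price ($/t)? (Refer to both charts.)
Chart 2 median price ($/t) ≈ 300; below-median crops: Corn, Rye, Barley. Among those, Corn has the highest yield (t/ha) (≈ 10).

Corn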